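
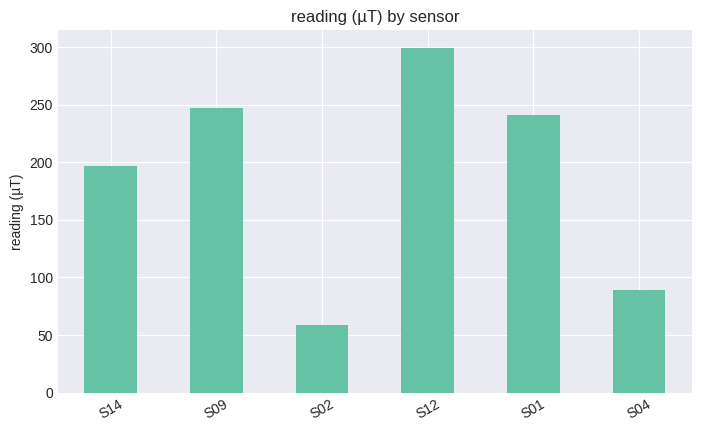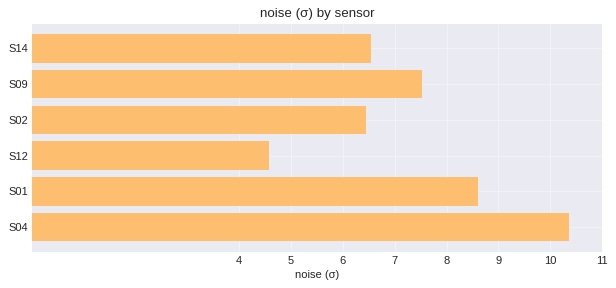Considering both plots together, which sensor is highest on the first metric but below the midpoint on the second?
Chart 2 median noise (σ) ≈ 7; below-median sensors: S14, S02, S12. Among those, S12 has the highest reading (µT) (≈ 300).

S12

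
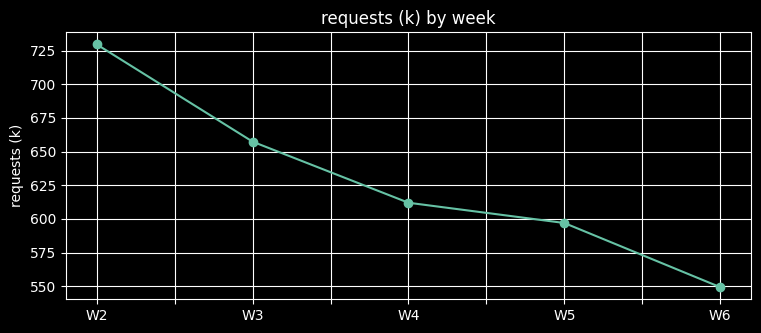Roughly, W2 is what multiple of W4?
≈ 1.16×

W2 ≈ 720, W4 ≈ 620; 720/620 ≈ 1.16.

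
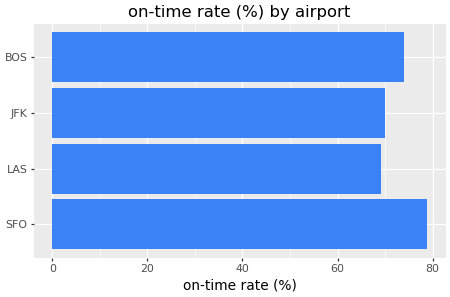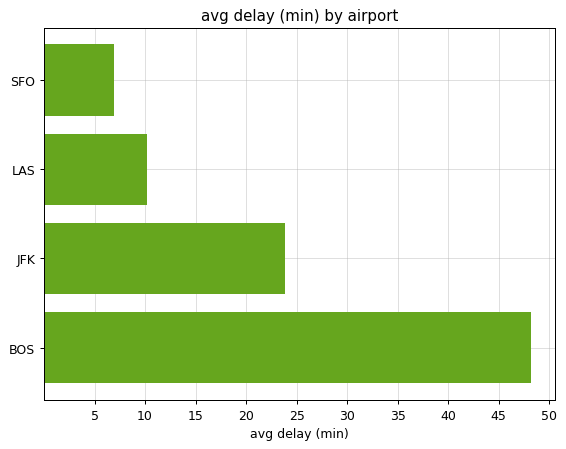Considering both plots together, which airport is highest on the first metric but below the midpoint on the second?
Chart 2 median avg delay (min) ≈ 15; below-median airports: SFO, LAS. Among those, SFO has the highest on-time rate (%) (≈ 80).

SFO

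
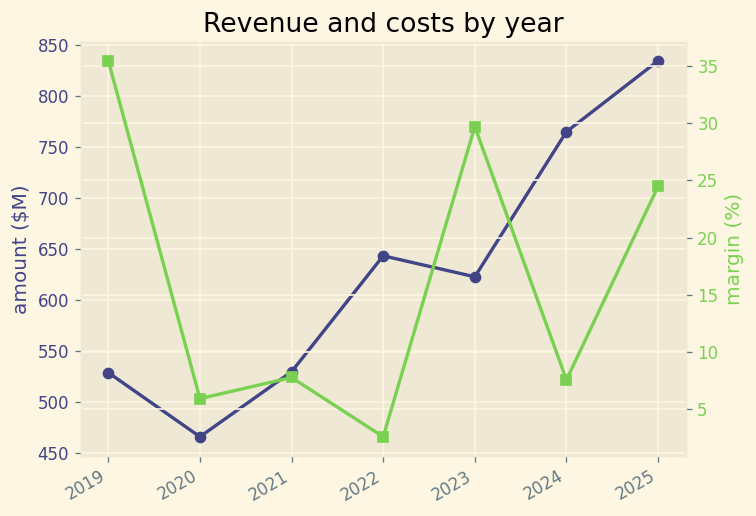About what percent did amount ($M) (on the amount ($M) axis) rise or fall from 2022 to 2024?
≈ +15.4%

2022 ≈ 650, 2024 ≈ 750; (750 − 650) / 650 ≈ +15.4%.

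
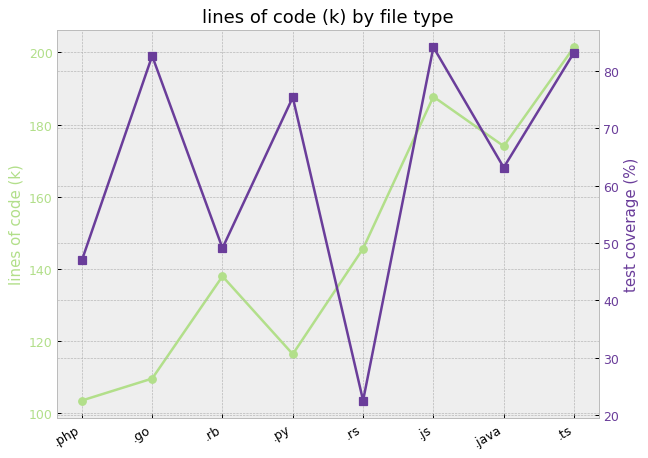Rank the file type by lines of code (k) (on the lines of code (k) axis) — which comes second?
.js

Top 3 (on the lines of code (k) axis): .ts ≈ 200, .js ≈ 190, .java ≈ 170.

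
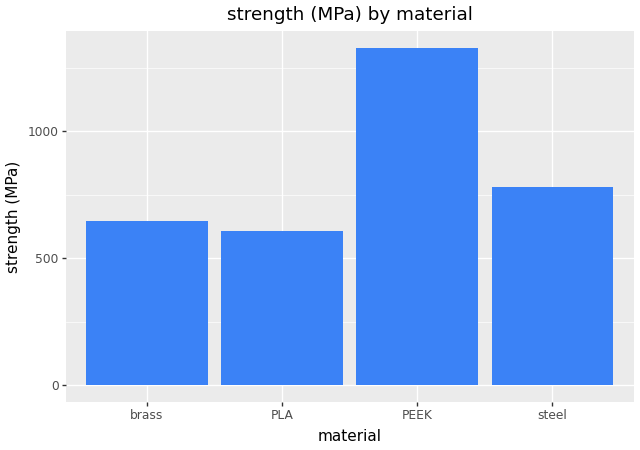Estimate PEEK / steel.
PEEK ≈ 1400, steel ≈ 800; 1400/800 ≈ 1.75.

≈ 1.75×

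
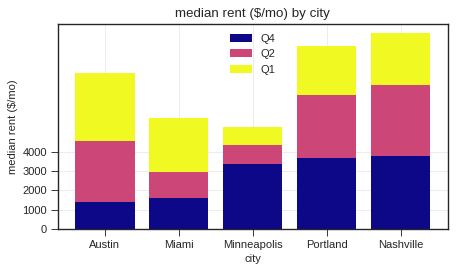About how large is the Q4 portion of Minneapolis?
Q4 top ≈ 3000, bottom ≈ 0; segment ≈ 3000.

≈ 3000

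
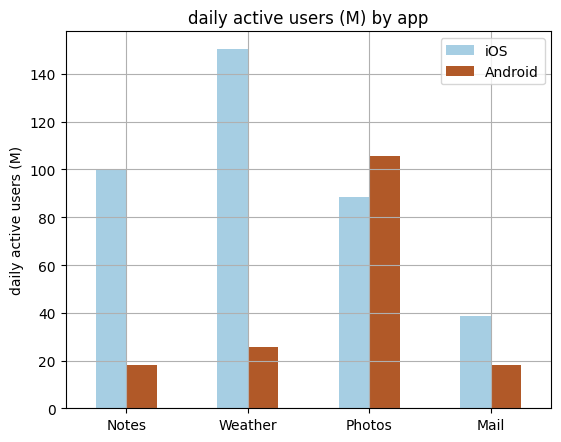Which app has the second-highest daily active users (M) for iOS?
Top 3 for iOS: Weather ≈ 160, Notes ≈ 100, Photos ≈ 80.

Notes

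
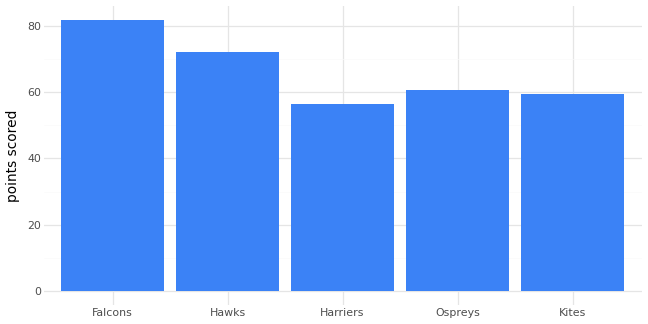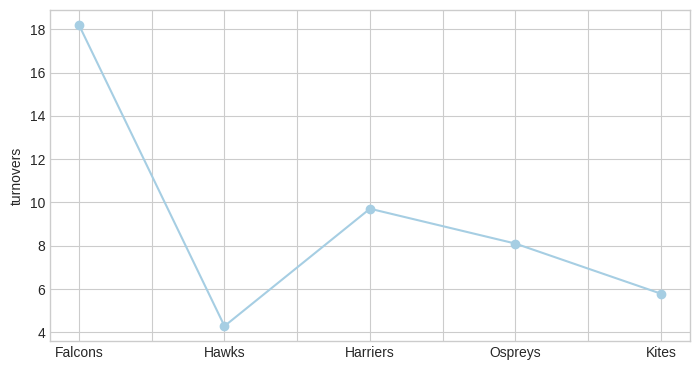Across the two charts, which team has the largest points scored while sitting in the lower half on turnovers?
Chart 2 median turnovers ≈ 8; below-median teams: Hawks, Kites. Among those, Hawks has the highest points scored (≈ 70).

Hawks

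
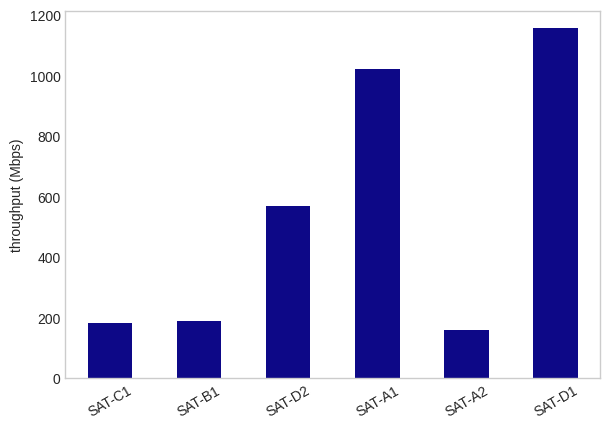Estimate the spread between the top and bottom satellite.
Max SAT-D1 ≈ 1200, min SAT-A2 ≈ 200; range ≈ 1000.

≈ 1000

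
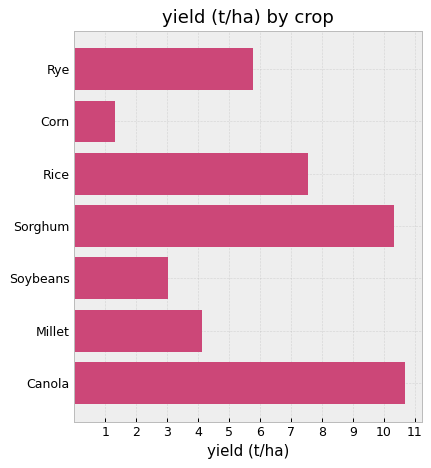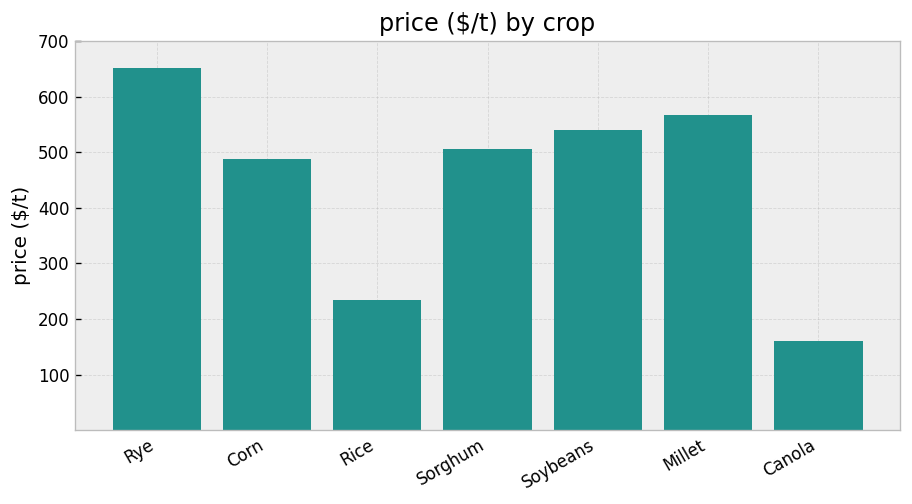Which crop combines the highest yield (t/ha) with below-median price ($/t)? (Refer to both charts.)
Canola

Chart 2 median price ($/t) ≈ 500; below-median crops: Corn, Rice, Canola. Among those, Canola has the highest yield (t/ha) (≈ 11).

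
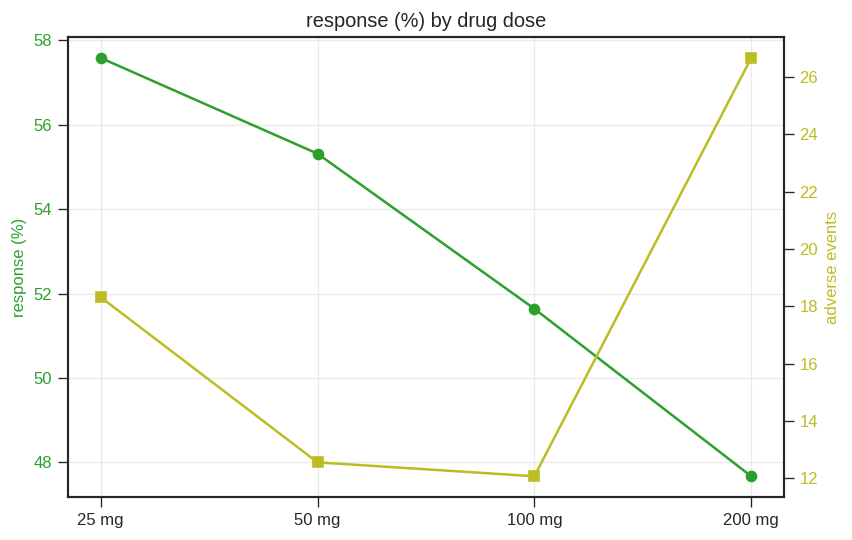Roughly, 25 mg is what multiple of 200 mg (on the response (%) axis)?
25 mg ≈ 58, 200 mg ≈ 48; 58/48 ≈ 1.21.

≈ 1.21×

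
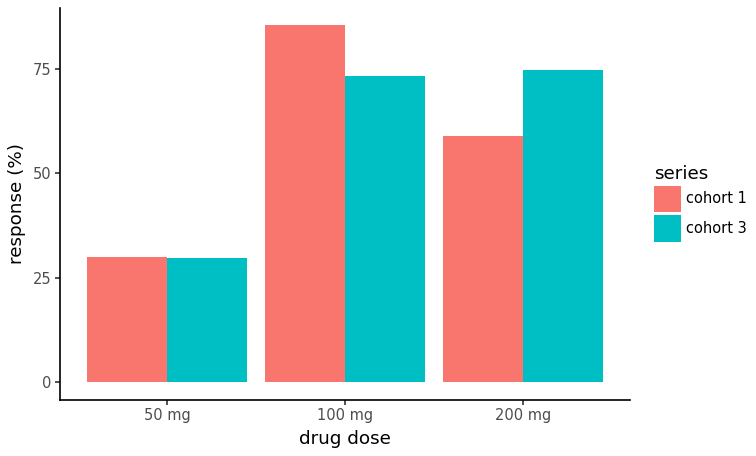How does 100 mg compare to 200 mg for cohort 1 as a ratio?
≈ 1.5×

100 mg ≈ 90, 200 mg ≈ 60; 90/60 ≈ 1.5.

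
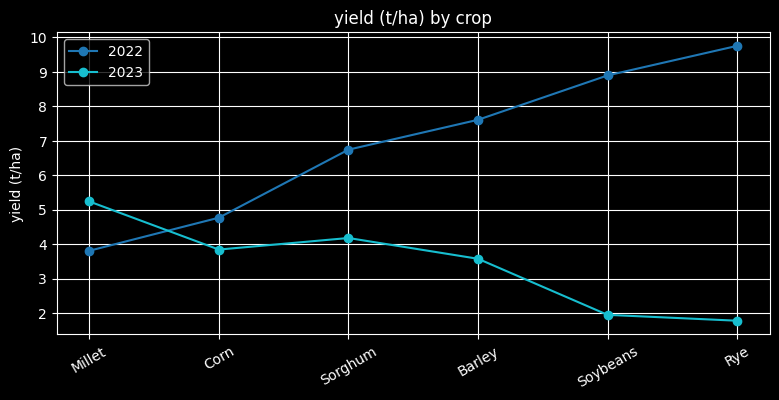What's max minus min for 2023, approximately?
Max Millet ≈ 5, min Rye ≈ 2; range ≈ 3.

≈ 3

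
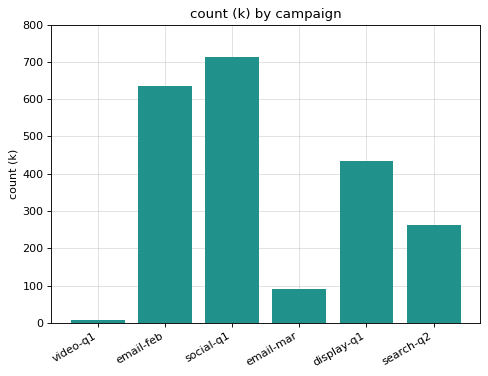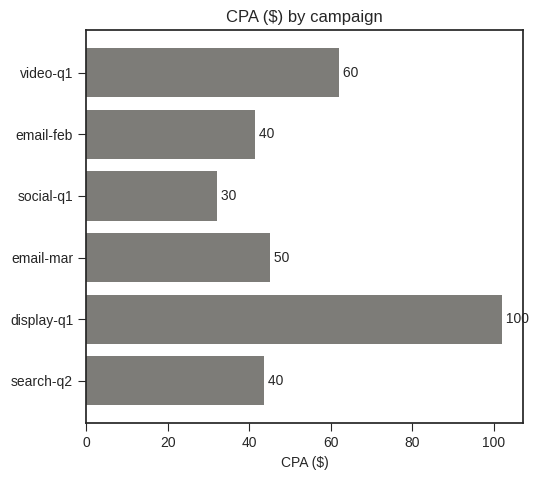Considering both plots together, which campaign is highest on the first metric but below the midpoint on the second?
social-q1

Chart 2 median CPA ($) ≈ 40; below-median campaigns: email-feb, social-q1, search-q2. Among those, social-q1 has the highest count (k) (≈ 700).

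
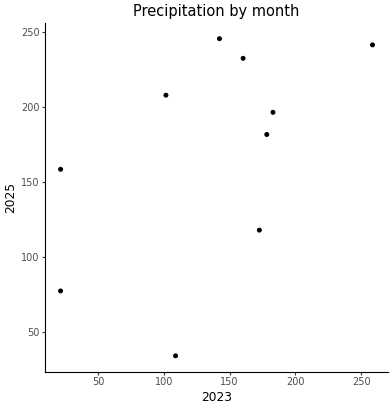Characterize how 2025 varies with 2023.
Points are positively correlated; moderate (|r| ≈ 0.5).

positive, moderate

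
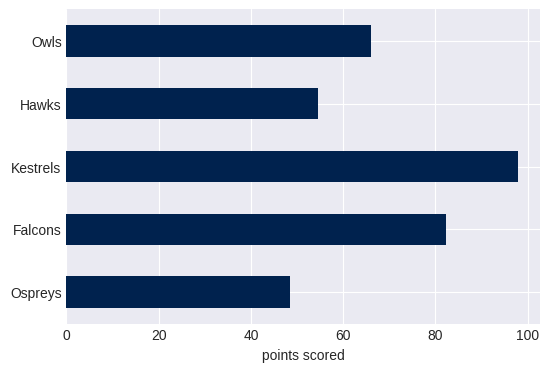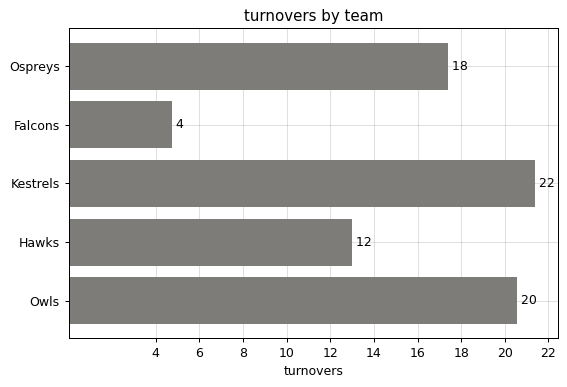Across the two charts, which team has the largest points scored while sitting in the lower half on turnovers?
Falcons

Chart 2 median turnovers ≈ 18; below-median teams: Falcons, Hawks. Among those, Falcons has the highest points scored (≈ 80).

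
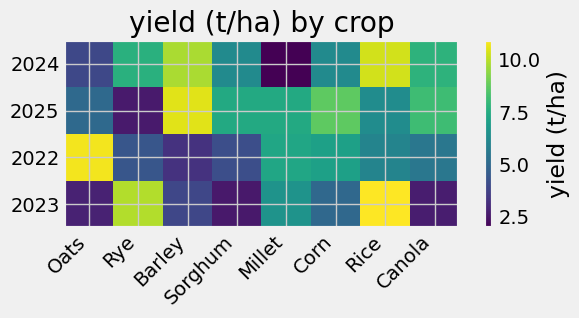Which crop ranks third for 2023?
Millet

Top 4 for 2023: Rice ≈ 11, Rye ≈ 10, Millet ≈ 7, Corn ≈ 5.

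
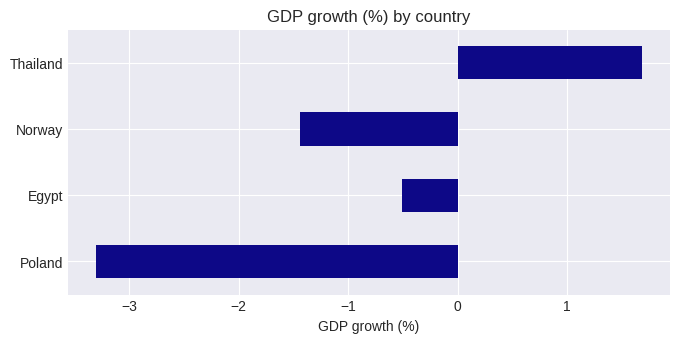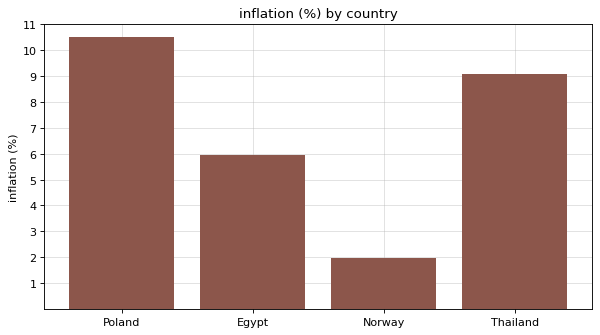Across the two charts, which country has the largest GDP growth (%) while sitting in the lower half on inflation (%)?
Egypt

Chart 2 median inflation (%) ≈ 8; below-median countries: Egypt, Norway. Among those, Egypt has the highest GDP growth (%) (≈ -0.6).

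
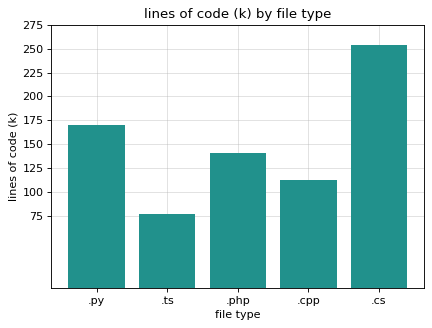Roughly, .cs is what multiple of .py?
.cs ≈ 250, .py ≈ 175; 250/175 ≈ 1.43.

≈ 1.43×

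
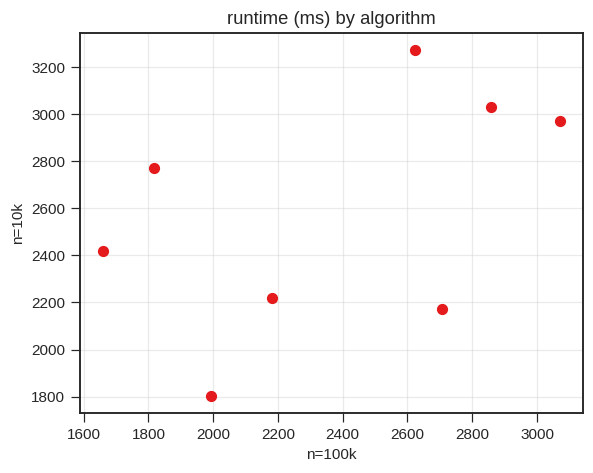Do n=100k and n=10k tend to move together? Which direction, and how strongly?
Points are positively correlated; moderate (|r| ≈ 0.5).

positive, moderate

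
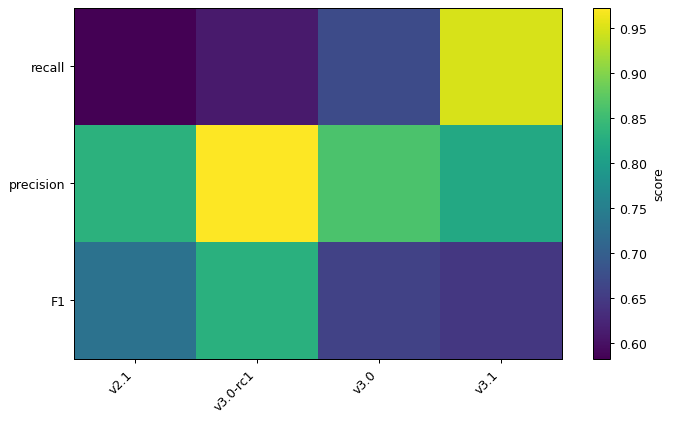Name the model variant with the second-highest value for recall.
v3.0

Top 3 for recall: v3.1 ≈ 0.95, v3.0 ≈ 0.65, v3.0-rc1 ≈ 0.60.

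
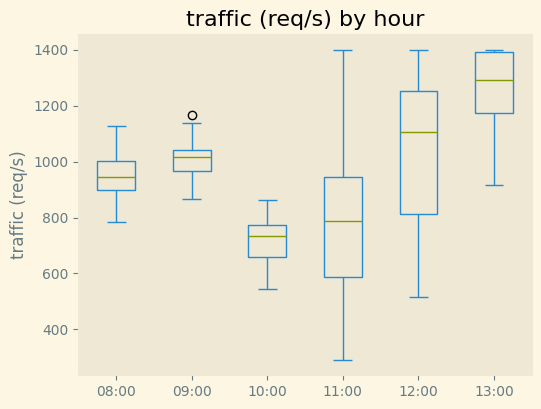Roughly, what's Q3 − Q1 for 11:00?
Q3 ≈ 900, Q1 ≈ 600; IQR ≈ 300.

≈ 300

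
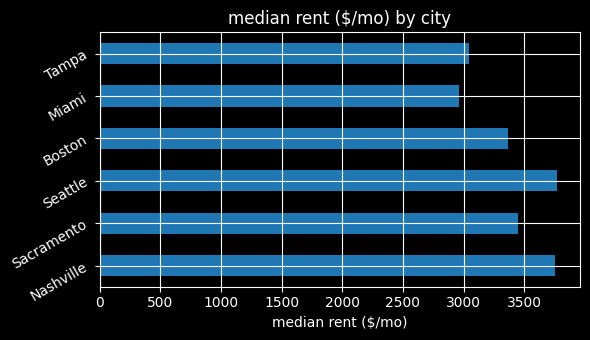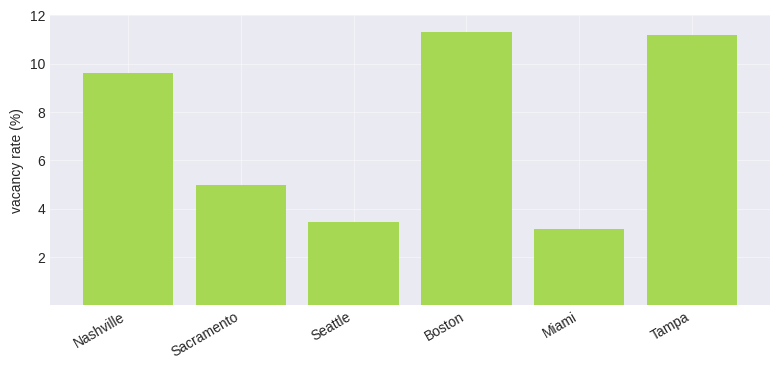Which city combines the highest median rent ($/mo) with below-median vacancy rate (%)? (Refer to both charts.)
Seattle

Chart 2 median vacancy rate (%) ≈ 8; below-median cities: Sacramento, Seattle, Miami. Among those, Seattle has the highest median rent ($/mo) (≈ 4000).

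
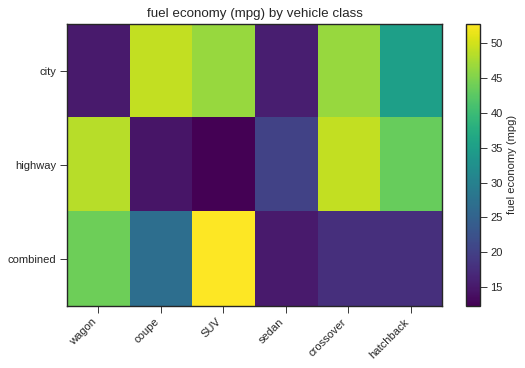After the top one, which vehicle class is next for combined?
Top 3 for combined: SUV ≈ 55, wagon ≈ 45, coupe ≈ 25.

wagon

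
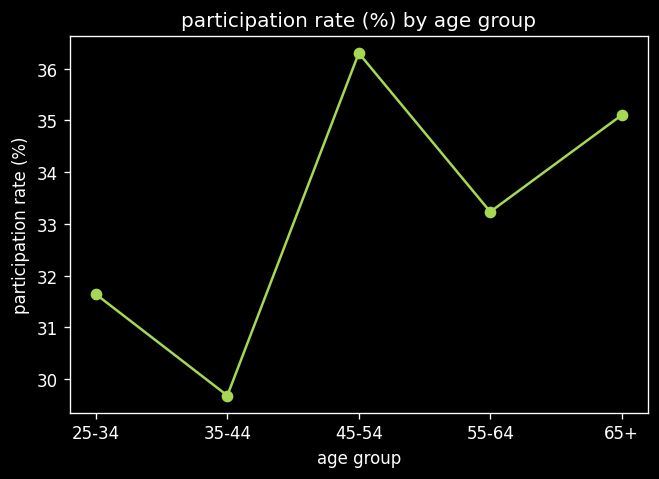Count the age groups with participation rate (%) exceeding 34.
2

Above 34: 45-54, 65+.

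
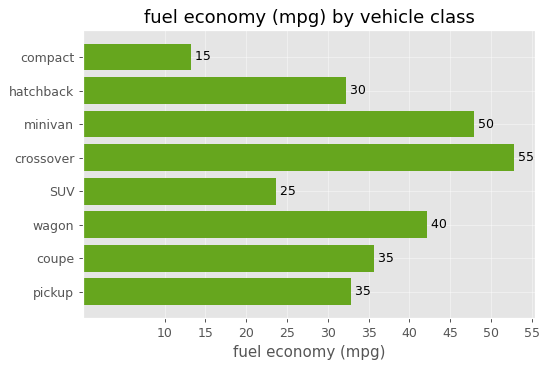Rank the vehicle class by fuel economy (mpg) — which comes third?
wagon

Top 4: crossover ≈ 55, minivan ≈ 50, wagon ≈ 40, coupe ≈ 35.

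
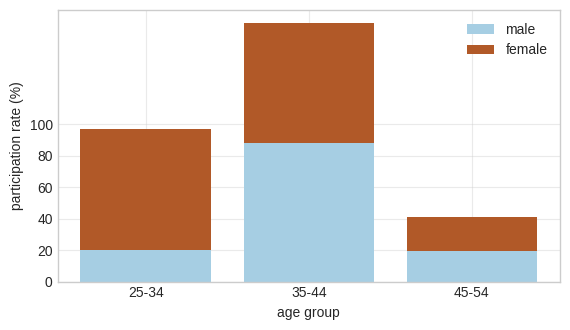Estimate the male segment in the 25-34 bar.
male top ≈ 20, bottom ≈ 0; segment ≈ 20.

≈ 20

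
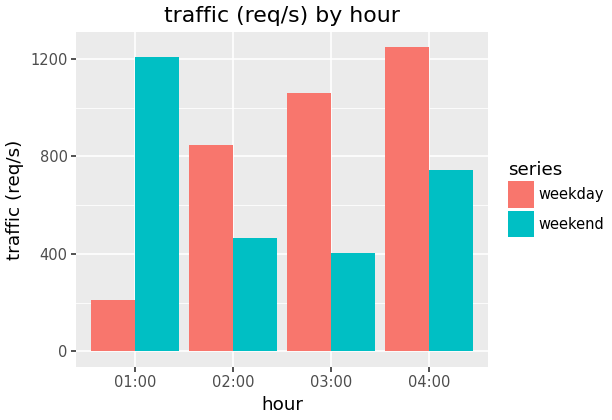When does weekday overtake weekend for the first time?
01:00: weekday ≈ 200 vs weekend ≈ 1200 (not yet); 02:00: weekday ≈ 800 vs weekend ≈ 400 (first crossover).

02:00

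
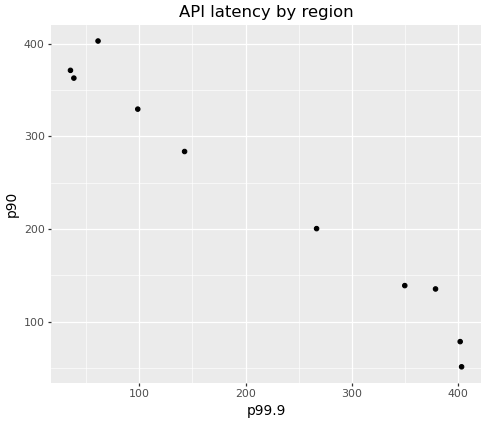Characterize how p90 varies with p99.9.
Points are negatively correlated; strong (|r| ≈ 1.0).

negative, strong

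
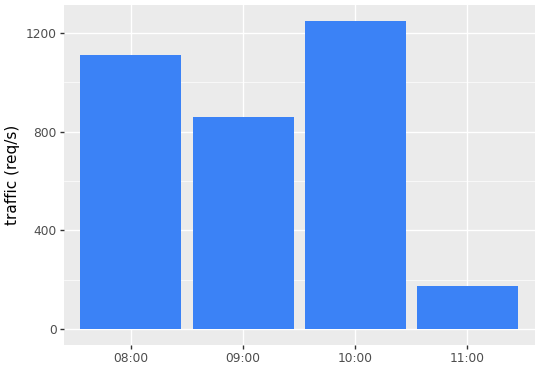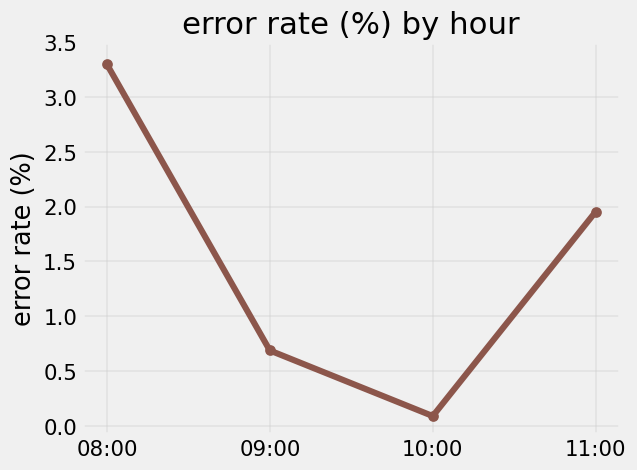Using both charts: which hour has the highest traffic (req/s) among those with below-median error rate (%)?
Chart 2 median error rate (%) ≈ 1.5; below-median hours: 09:00, 10:00. Among those, 10:00 has the highest traffic (req/s) (≈ 1200).

10:00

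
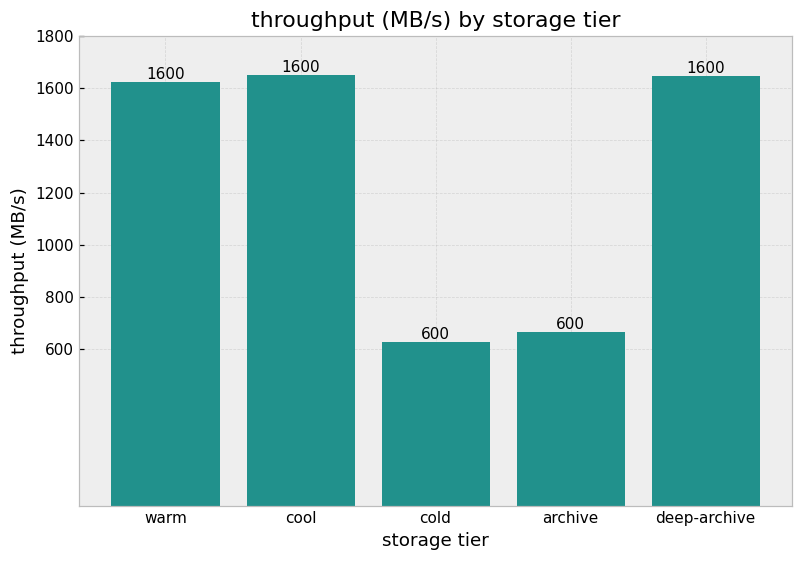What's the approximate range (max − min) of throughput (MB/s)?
≈ 1000

Max cool ≈ 1600, min cold ≈ 600; range ≈ 1000.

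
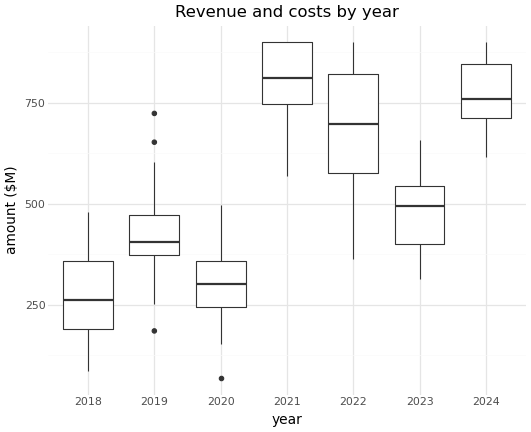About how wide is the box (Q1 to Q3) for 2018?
≈ 150

Q3 ≈ 350, Q1 ≈ 200; IQR ≈ 150.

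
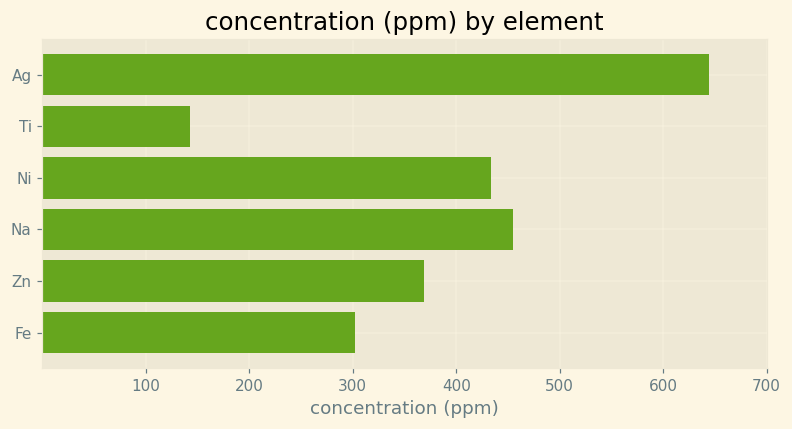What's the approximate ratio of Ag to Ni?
≈ 1.5×

Ag ≈ 600, Ni ≈ 400; 600/400 ≈ 1.5.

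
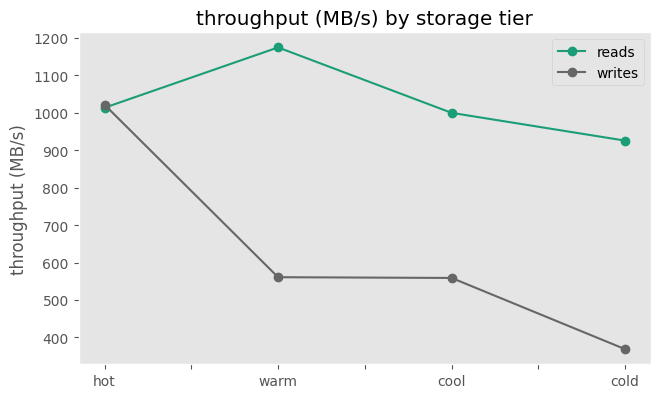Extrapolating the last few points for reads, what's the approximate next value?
≈ 750

Last three: 1200, 1000, 900 → slope ≈ -150/step → next ≈ 750.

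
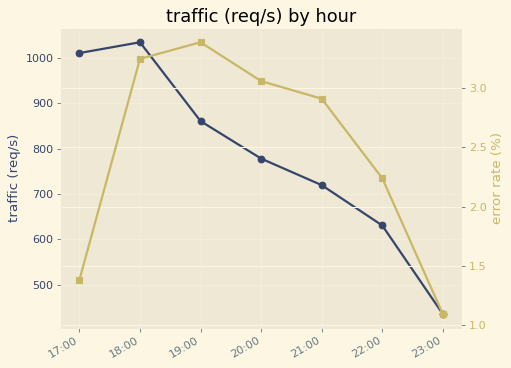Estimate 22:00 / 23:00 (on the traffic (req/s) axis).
≈ 1.44×

22:00 ≈ 650, 23:00 ≈ 450; 650/450 ≈ 1.44.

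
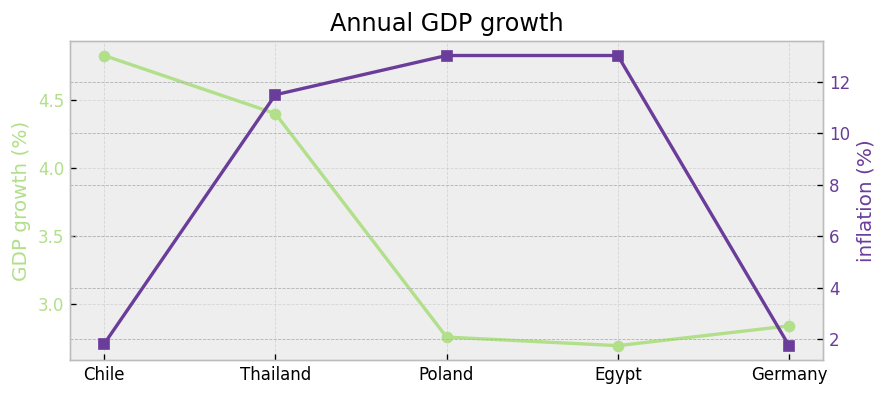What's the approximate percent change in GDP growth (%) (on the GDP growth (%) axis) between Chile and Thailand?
Chile ≈ 4.8, Thailand ≈ 4.4; (4.4 − 4.8) / 4.8 ≈ -8.3%.

≈ -8.3%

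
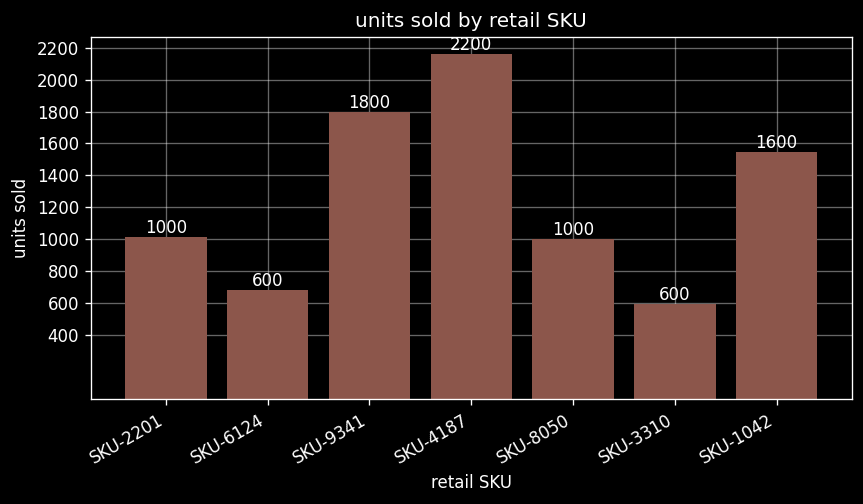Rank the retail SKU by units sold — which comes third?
Top 4: SKU-4187 ≈ 2200, SKU-9341 ≈ 1800, SKU-1042 ≈ 1600, SKU-2201 ≈ 1000.

SKU-1042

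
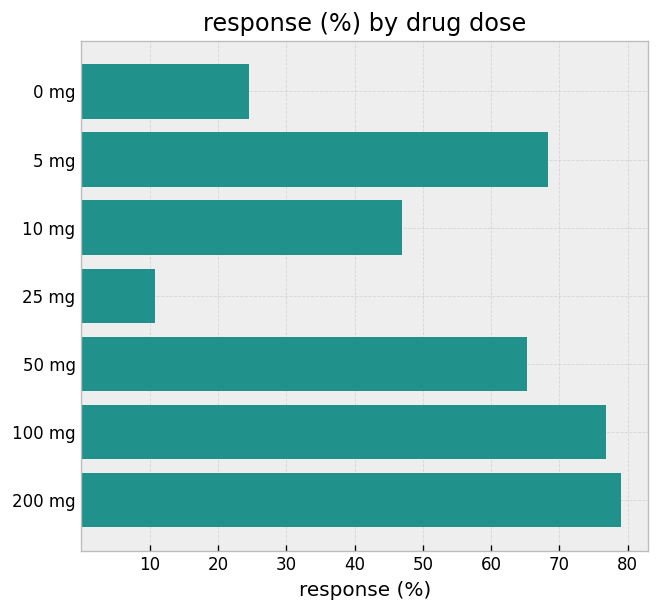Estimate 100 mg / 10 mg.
100 mg ≈ 80, 10 mg ≈ 50; 80/50 ≈ 1.6.

≈ 1.6×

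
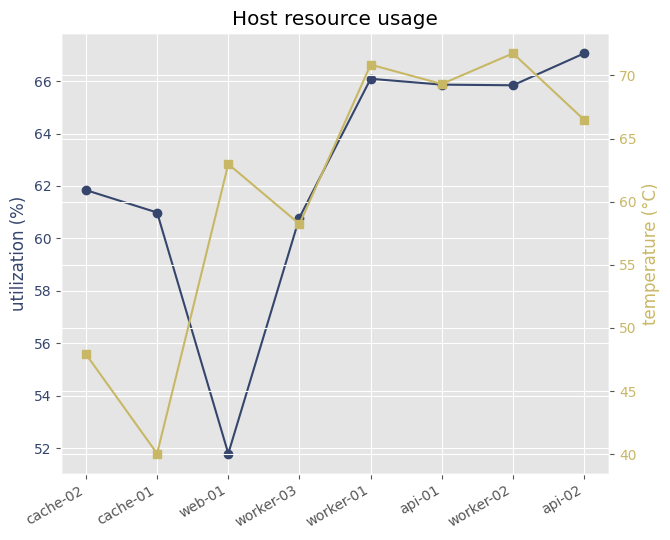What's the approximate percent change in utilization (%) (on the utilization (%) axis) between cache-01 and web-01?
≈ -13.3%

cache-01 ≈ 60, web-01 ≈ 52; (52 − 60) / 60 ≈ -13.3%.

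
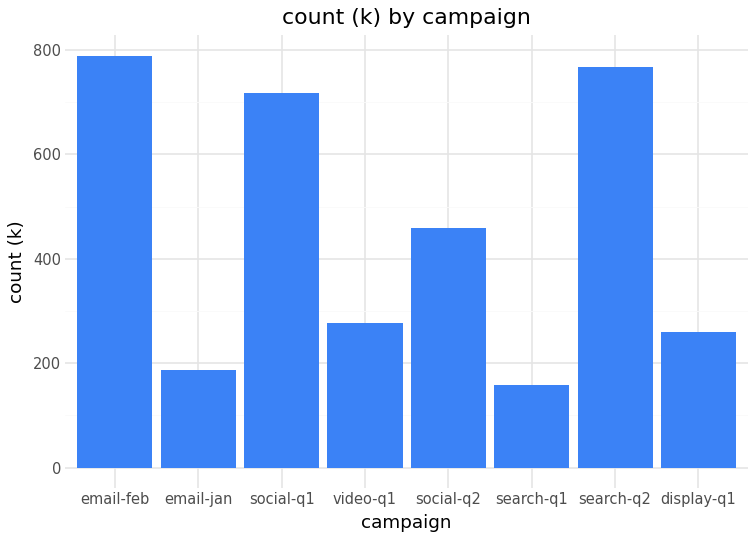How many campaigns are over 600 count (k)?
Above 600: email-feb, social-q1, search-q2.

3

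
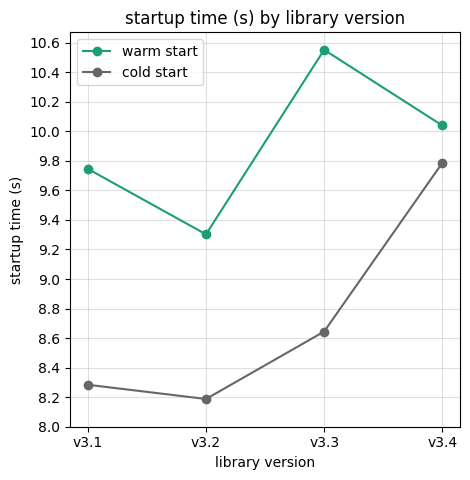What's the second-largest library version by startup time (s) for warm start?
v3.4

Top 3 for warm start: v3.3 ≈ 10.6, v3.4 ≈ 10.0, v3.1 ≈ 9.8.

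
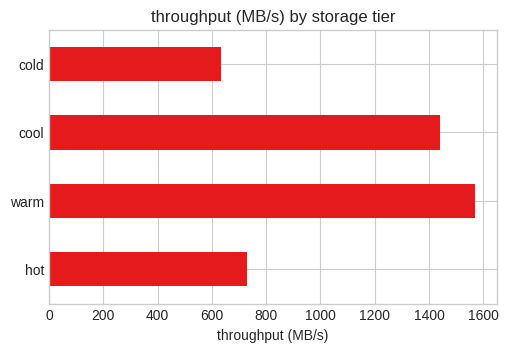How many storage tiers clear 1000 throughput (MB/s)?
Above 1000: warm, cool.

2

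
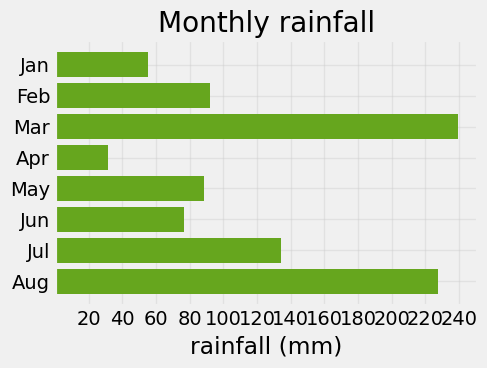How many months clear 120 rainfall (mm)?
Above 120: Mar, Jul, Aug.

3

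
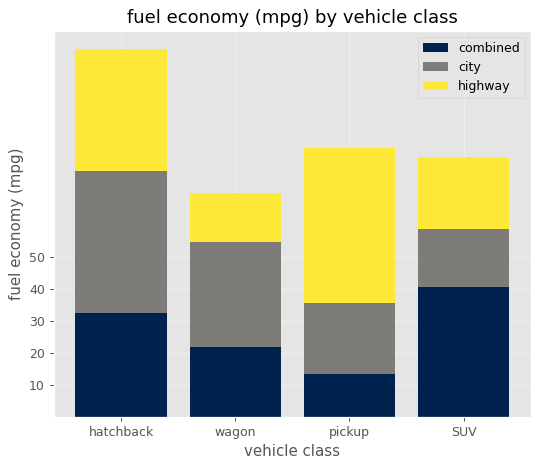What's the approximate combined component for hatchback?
≈ 30

combined top ≈ 30, bottom ≈ 0; segment ≈ 30.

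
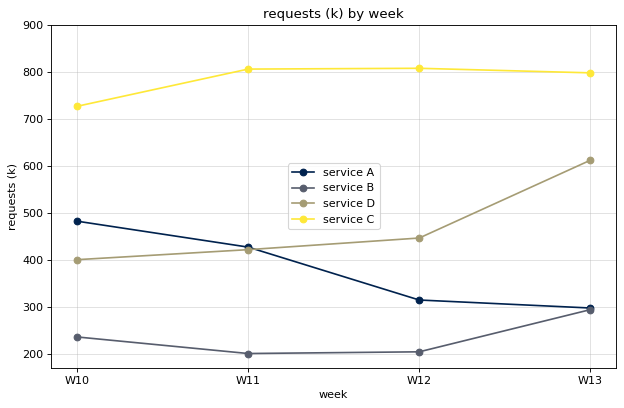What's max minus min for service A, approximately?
≈ 200

Max W10 ≈ 500, min W13 ≈ 300; range ≈ 200.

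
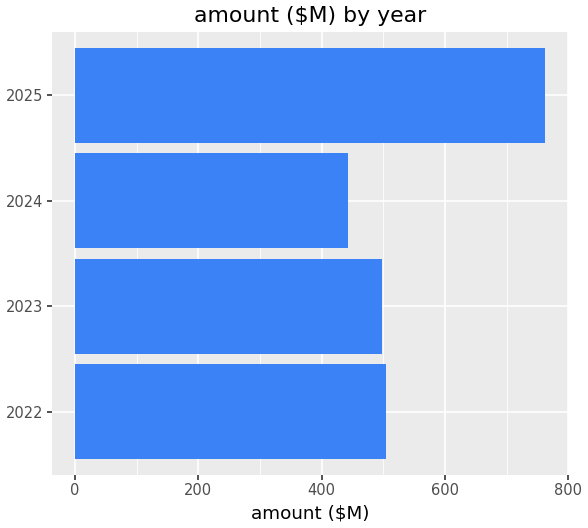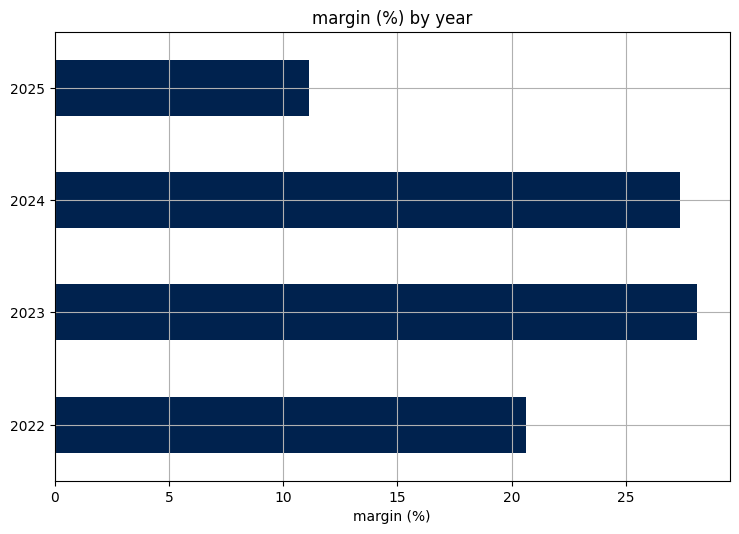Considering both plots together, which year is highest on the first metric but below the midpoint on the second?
2025

Chart 2 median margin (%) ≈ 25; below-median years: 2022, 2025. Among those, 2025 has the highest amount ($M) (≈ 800).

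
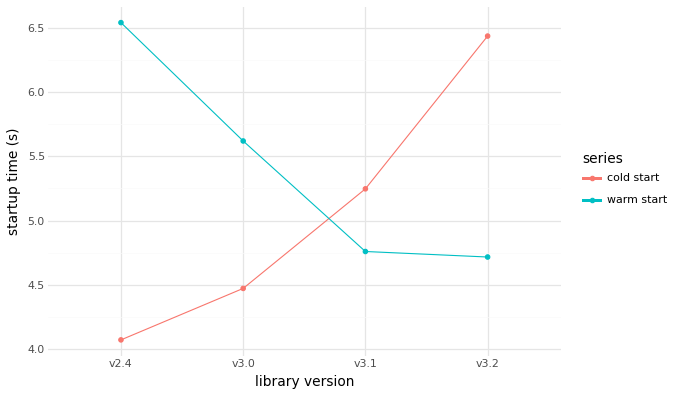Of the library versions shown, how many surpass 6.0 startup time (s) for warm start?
1

Above 6.0: v2.4.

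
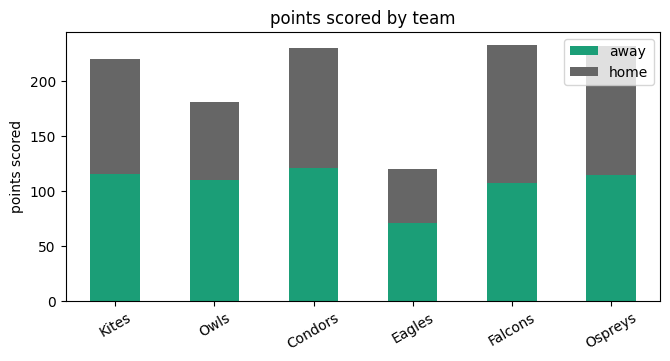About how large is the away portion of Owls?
away top ≈ 120, bottom ≈ 0; segment ≈ 120.

≈ 120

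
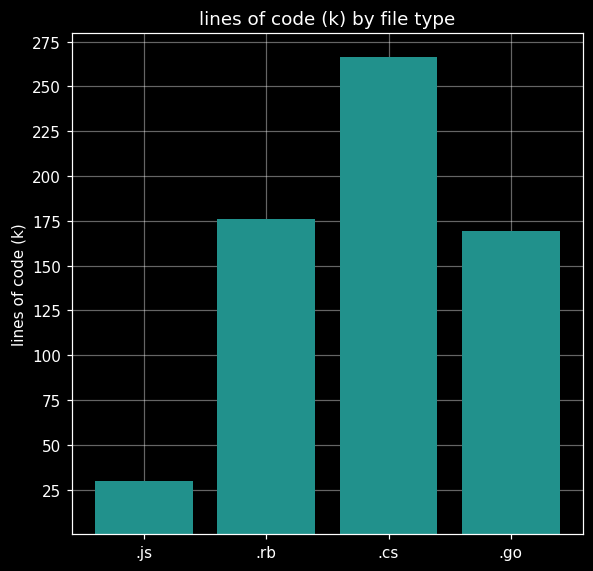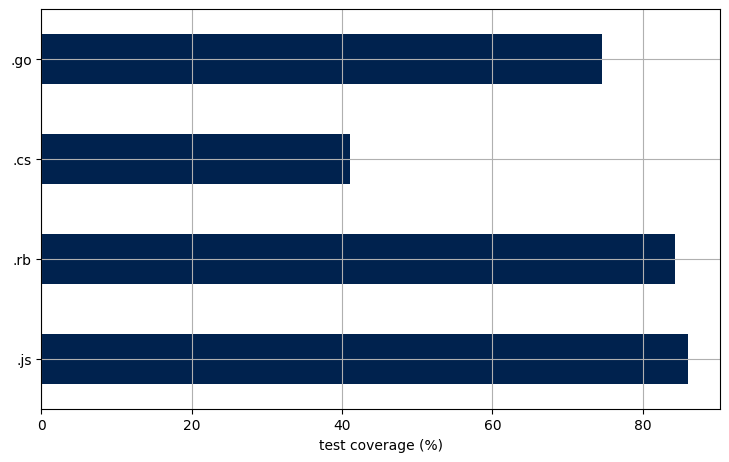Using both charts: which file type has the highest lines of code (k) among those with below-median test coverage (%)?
.cs

Chart 2 median test coverage (%) ≈ 80; below-median file types: .cs, .go. Among those, .cs has the highest lines of code (k) (≈ 275).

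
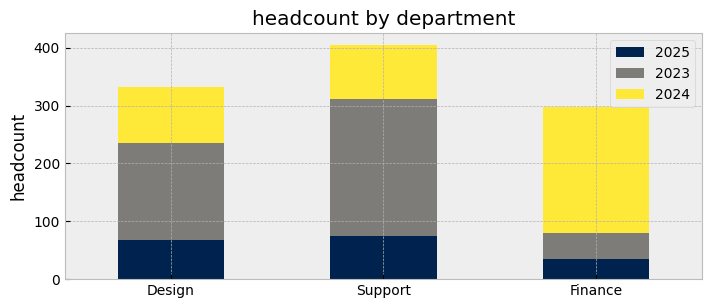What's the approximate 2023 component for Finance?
2023 top ≈ 100, bottom ≈ 50; segment ≈ 50.

≈ 50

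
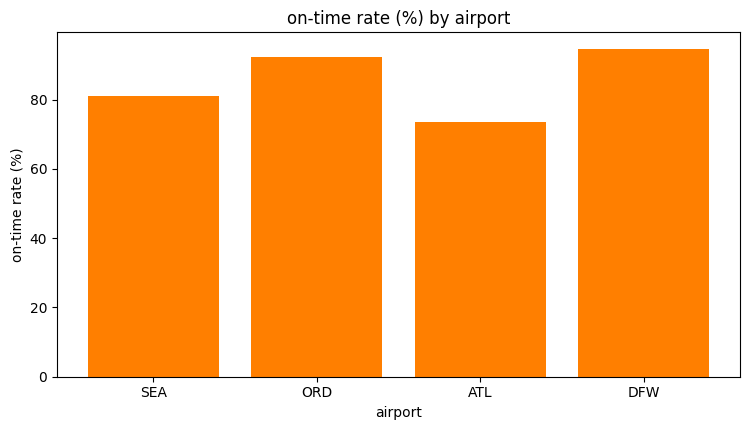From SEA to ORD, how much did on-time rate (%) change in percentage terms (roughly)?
SEA ≈ 80, ORD ≈ 90; (90 − 80) / 80 ≈ +12.5%.

≈ +12.5%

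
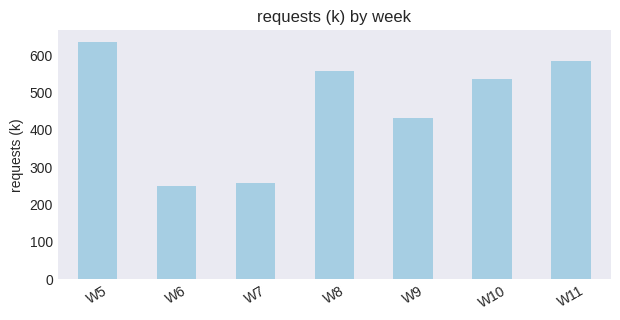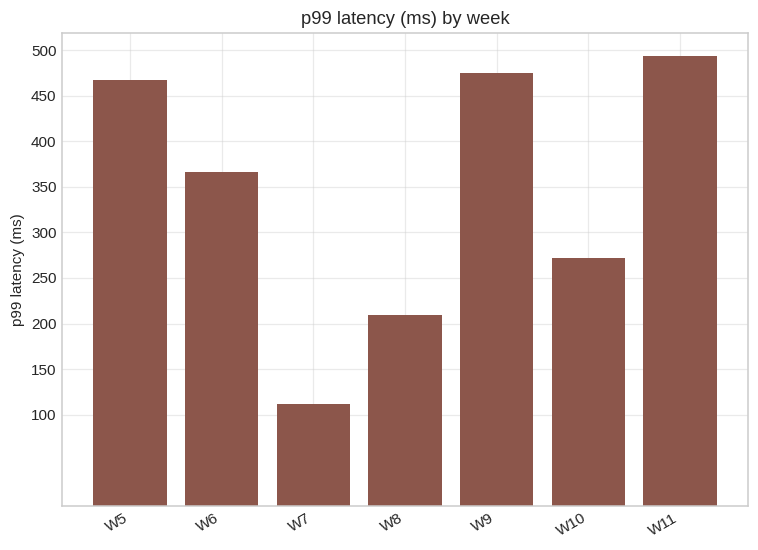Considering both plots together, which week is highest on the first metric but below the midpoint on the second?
W8

Chart 2 median p99 latency (ms) ≈ 350; below-median weeks: W7, W8, W10. Among those, W8 has the highest requests (k) (≈ 600).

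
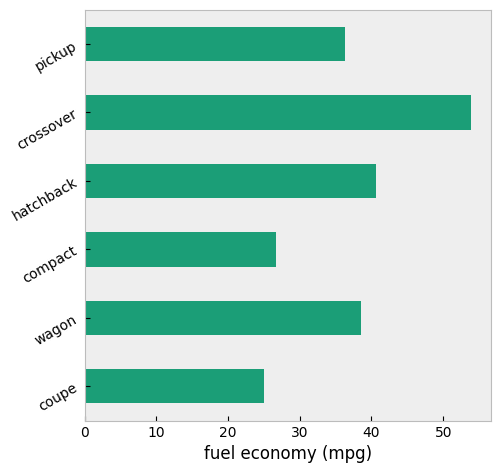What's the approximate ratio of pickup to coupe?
≈ 1.4×

pickup ≈ 35, coupe ≈ 25; 35/25 ≈ 1.4.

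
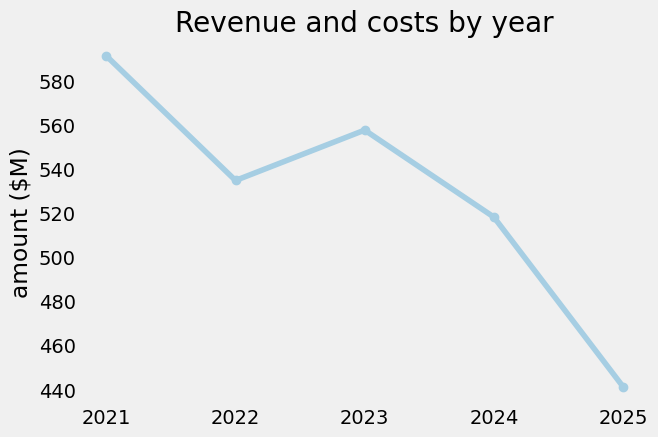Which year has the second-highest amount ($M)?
2023

Top 3: 2021 ≈ 600, 2023 ≈ 560, 2022 ≈ 540.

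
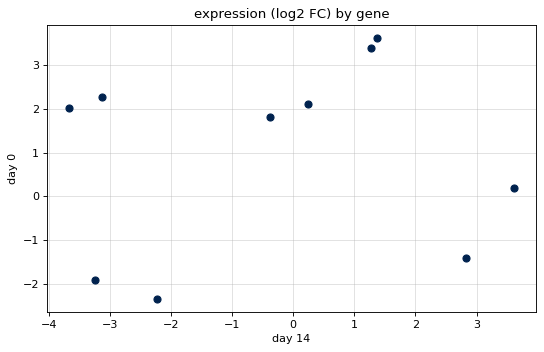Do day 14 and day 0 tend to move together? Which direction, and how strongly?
Points are roughly uncorrelated; weak (|r| ≈ 0.1).

no clear correlation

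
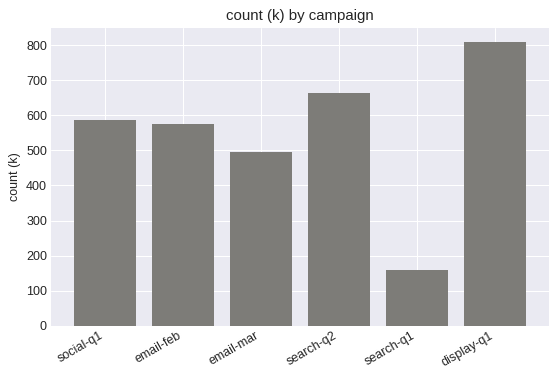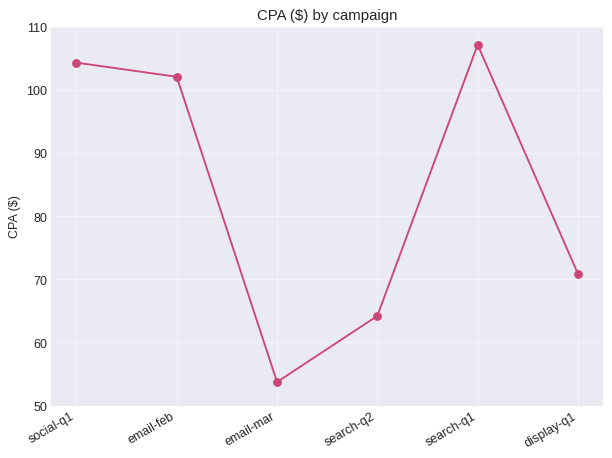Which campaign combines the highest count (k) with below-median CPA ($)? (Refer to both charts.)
Chart 2 median CPA ($) ≈ 90; below-median campaigns: email-mar, search-q2, display-q1. Among those, display-q1 has the highest count (k) (≈ 800).

display-q1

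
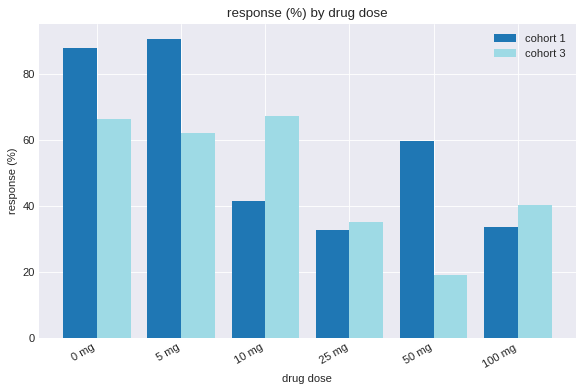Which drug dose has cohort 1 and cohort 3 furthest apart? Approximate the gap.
50 mg: cohort 1 ≈ 60, cohort 3 ≈ 20 → gap ≈ 40. Next-largest (5 mg) is only ≈ 30.

50 mg, ≈ 40 %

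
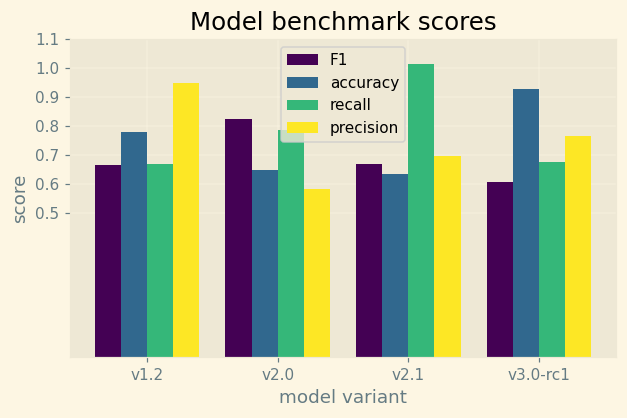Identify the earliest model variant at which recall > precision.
v1.2: recall ≈ 0.7 vs precision ≈ 0.9 (not yet); v2.0: recall ≈ 0.8 vs precision ≈ 0.6 (first crossover).

v2.0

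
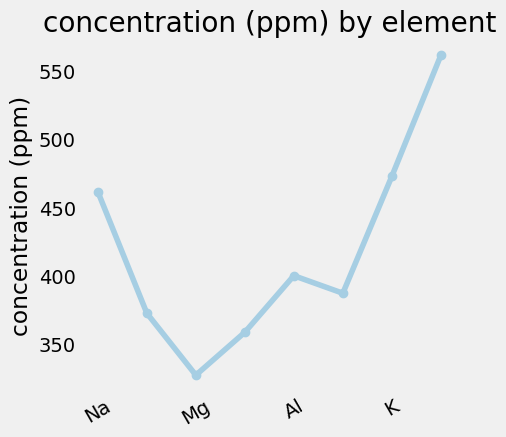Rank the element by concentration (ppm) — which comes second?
K

Top 3: Sn ≈ 560, K ≈ 480, Na ≈ 460.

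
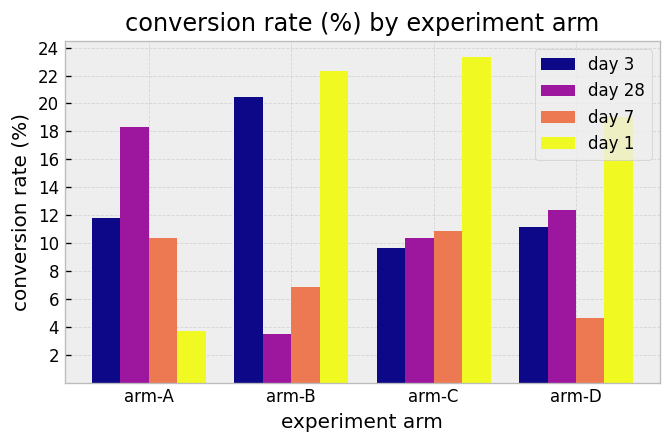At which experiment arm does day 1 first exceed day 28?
arm-A: day 1 ≈ 4 vs day 28 ≈ 18 (not yet); arm-B: day 1 ≈ 22 vs day 28 ≈ 4 (first crossover).

arm-B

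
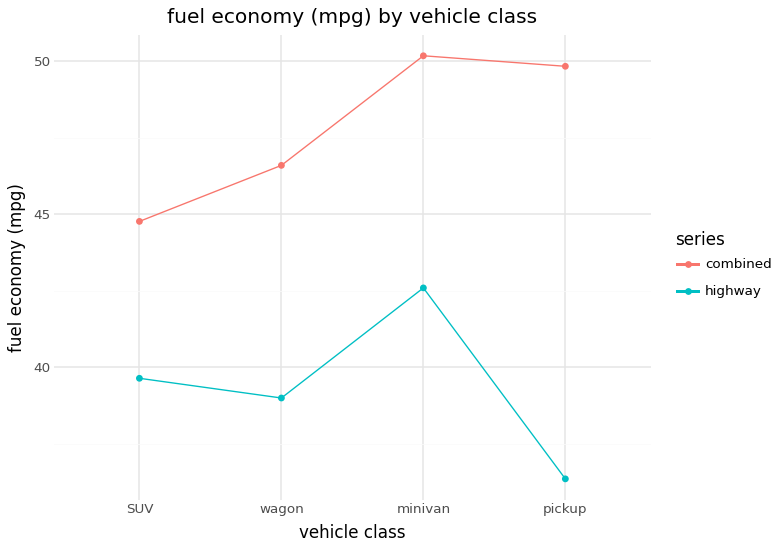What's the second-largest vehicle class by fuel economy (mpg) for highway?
SUV

Top 3 for highway: minivan ≈ 42, SUV ≈ 40, wagon ≈ 38.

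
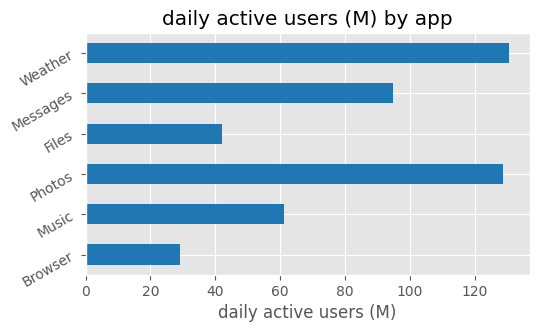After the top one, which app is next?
Photos

Top 3: Weather ≈ 140, Photos ≈ 120, Messages ≈ 100.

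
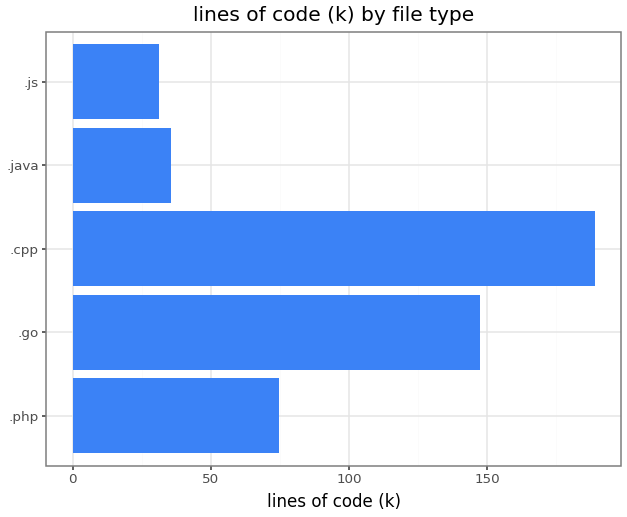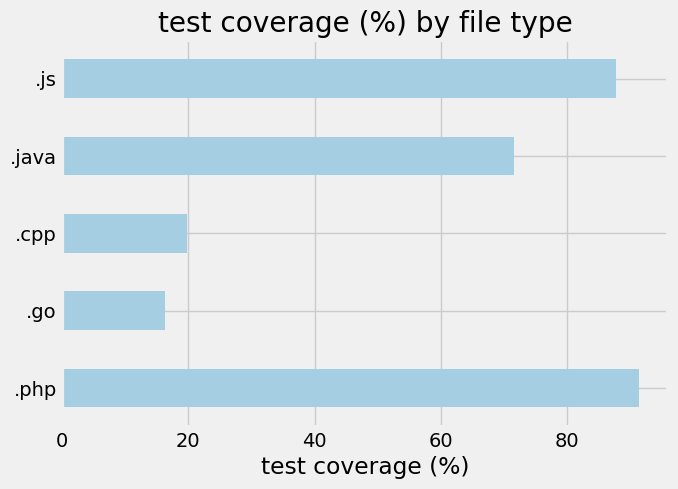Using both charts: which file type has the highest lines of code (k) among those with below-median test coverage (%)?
.cpp

Chart 2 median test coverage (%) ≈ 70; below-median file types: .go, .cpp. Among those, .cpp has the highest lines of code (k) (≈ 180).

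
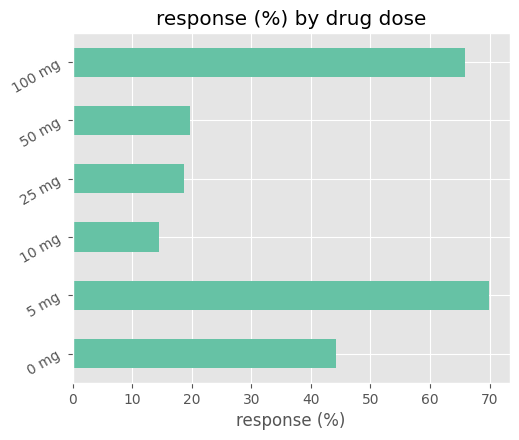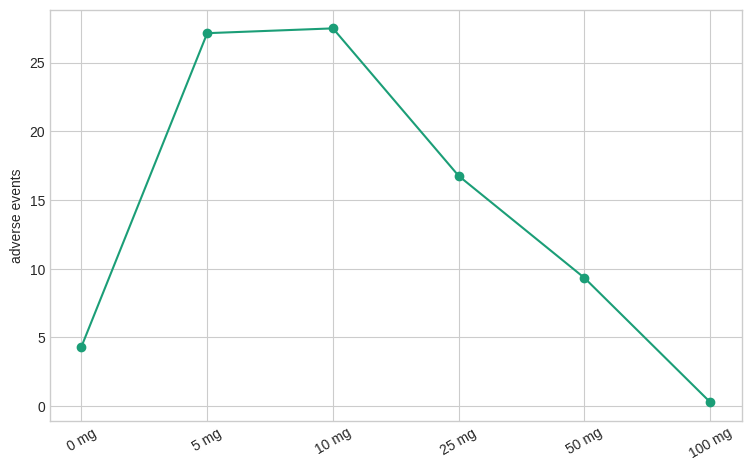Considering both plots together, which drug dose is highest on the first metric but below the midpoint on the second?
100 mg

Chart 2 median adverse events ≈ 15; below-median drug doses: 0 mg, 50 mg, 100 mg. Among those, 100 mg has the highest response (%) (≈ 70).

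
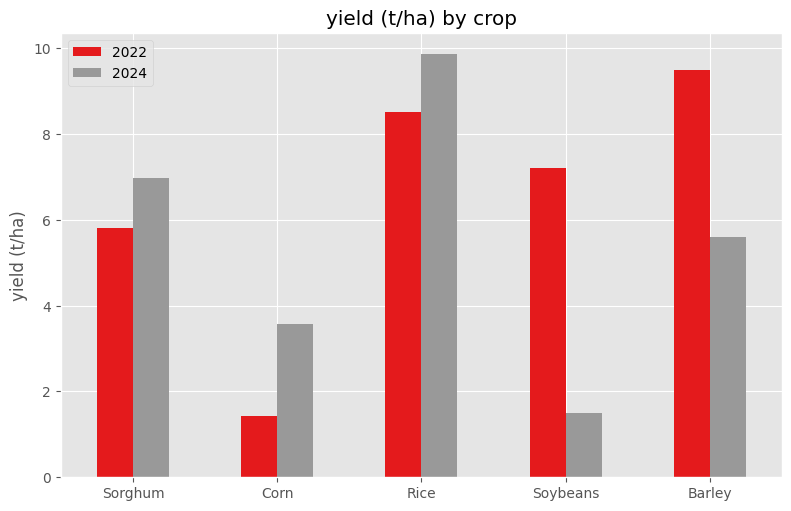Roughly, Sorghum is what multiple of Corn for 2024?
≈ 1.75×

Sorghum ≈ 7, Corn ≈ 4; 7/4 ≈ 1.75.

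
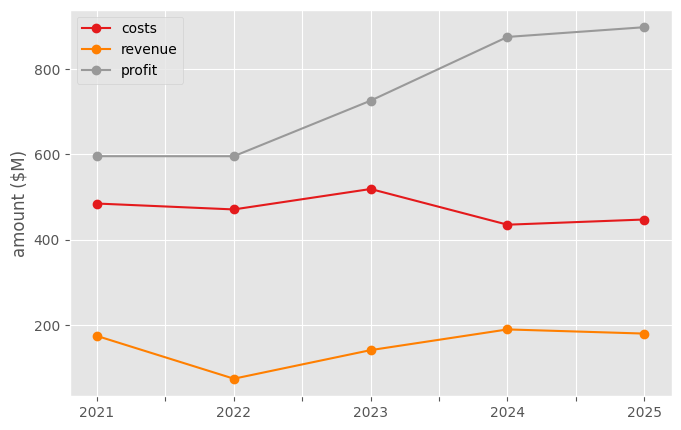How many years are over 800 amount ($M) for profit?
2

Above 800: 2024, 2025.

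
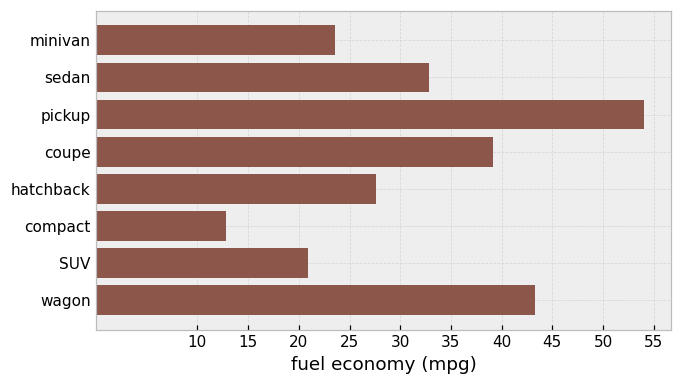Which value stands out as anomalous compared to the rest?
pickup ≈ 55; the rest sit between ≈ 15 and ≈ 45.

pickup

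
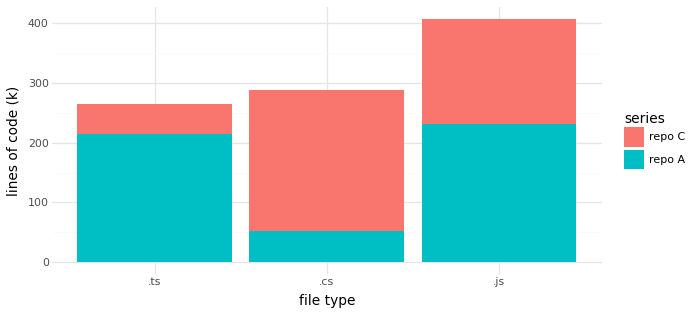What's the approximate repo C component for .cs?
≈ 250

repo C top ≈ 300, bottom ≈ 50; segment ≈ 250.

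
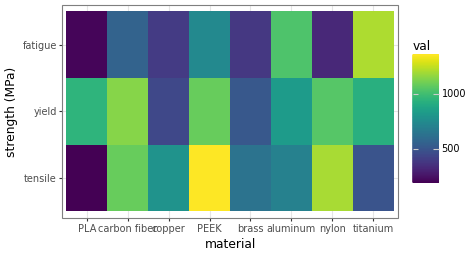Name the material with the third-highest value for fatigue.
PEEK

Top 4 for fatigue: titanium ≈ 1200, aluminum ≈ 1000, PEEK ≈ 700, carbon fiber ≈ 600.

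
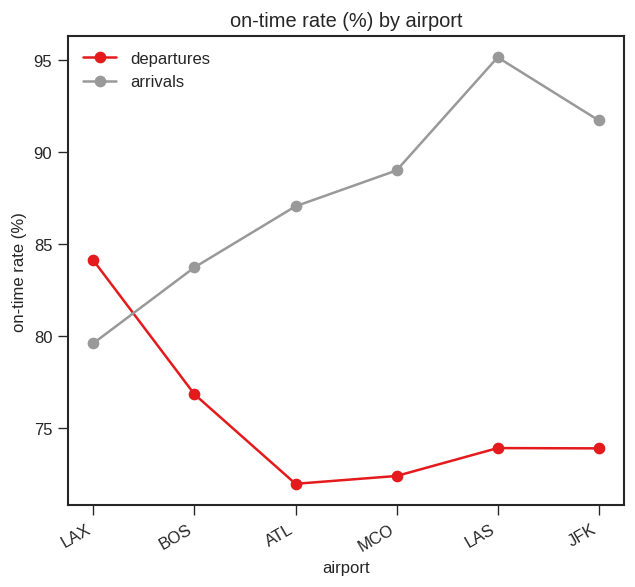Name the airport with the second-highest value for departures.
Top 3 for departures: LAX ≈ 84, BOS ≈ 76, LAS ≈ 74.

BOS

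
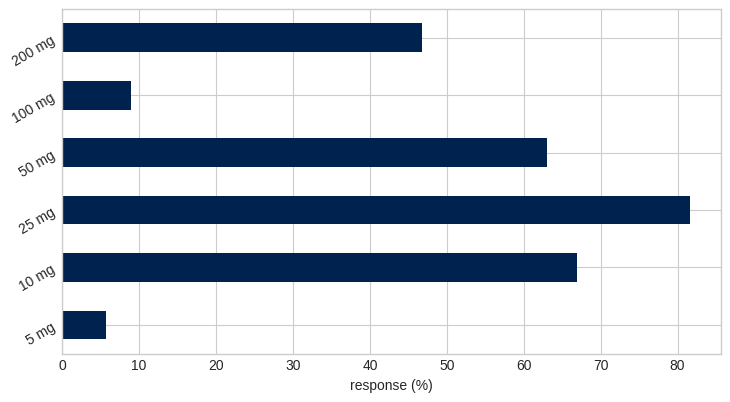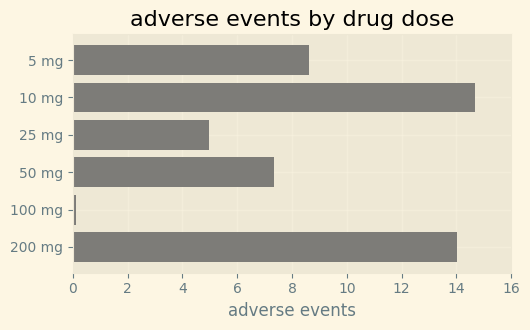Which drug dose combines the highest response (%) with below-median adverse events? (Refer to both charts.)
Chart 2 median adverse events ≈ 8; below-median drug doses: 25 mg, 50 mg, 100 mg. Among those, 25 mg has the highest response (%) (≈ 80).

25 mg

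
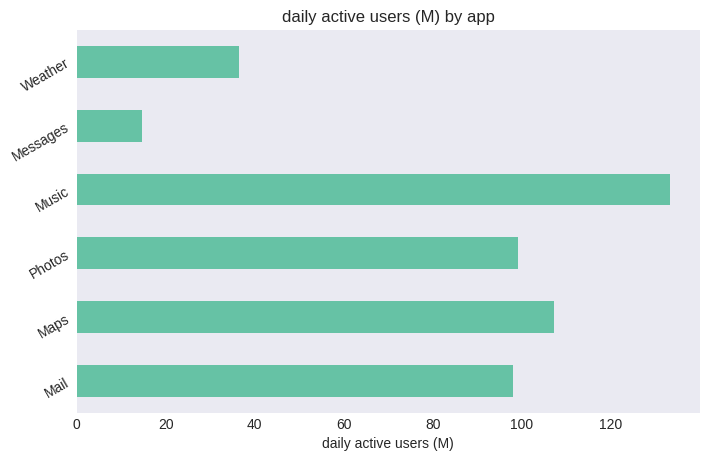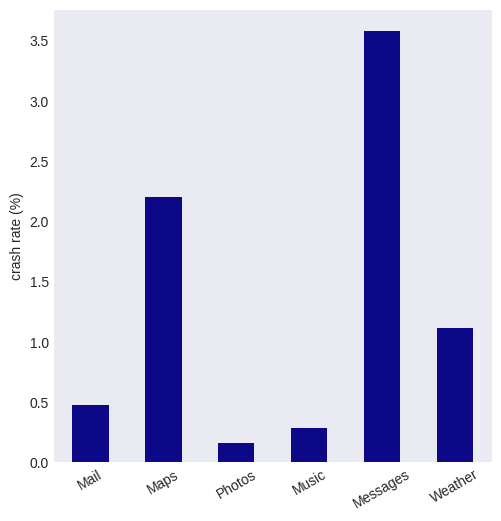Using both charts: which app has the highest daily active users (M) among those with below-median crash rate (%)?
Chart 2 median crash rate (%) ≈ 1; below-median apps: Mail, Photos, Music. Among those, Music has the highest daily active users (M) (≈ 140).

Music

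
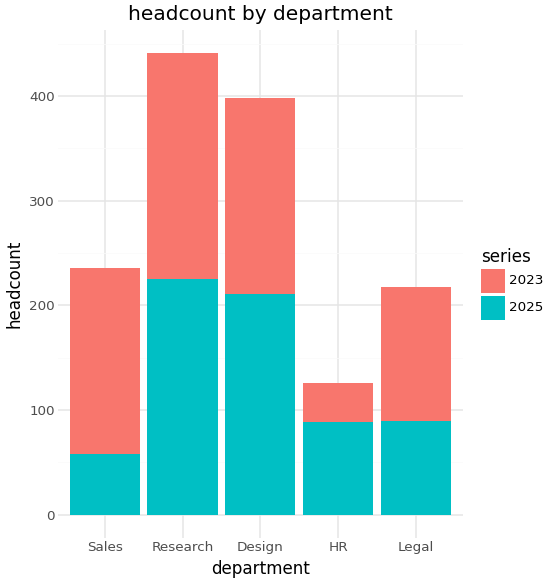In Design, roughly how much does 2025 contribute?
≈ 200

2025 top ≈ 200, bottom ≈ 0; segment ≈ 200.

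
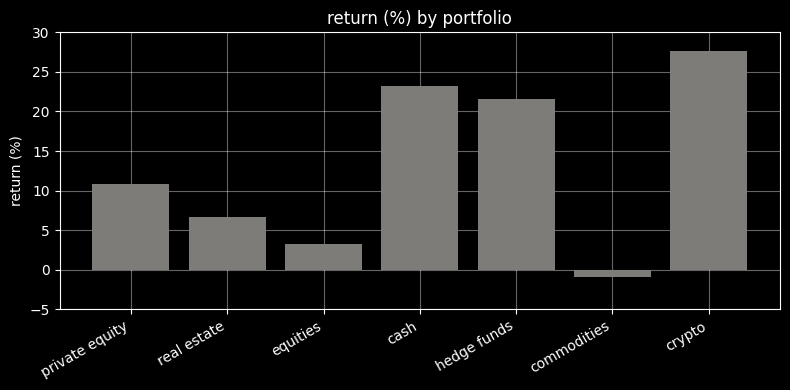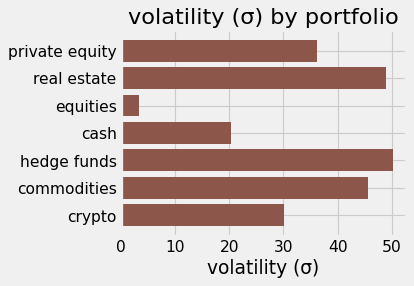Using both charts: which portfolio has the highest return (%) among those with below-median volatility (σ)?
crypto

Chart 2 median volatility (σ) ≈ 35; below-median portfolios: equities, cash, crypto. Among those, crypto has the highest return (%) (≈ 30).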